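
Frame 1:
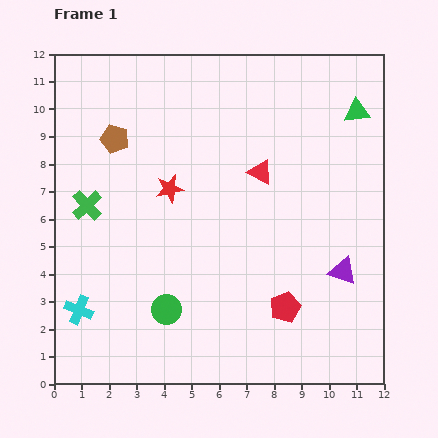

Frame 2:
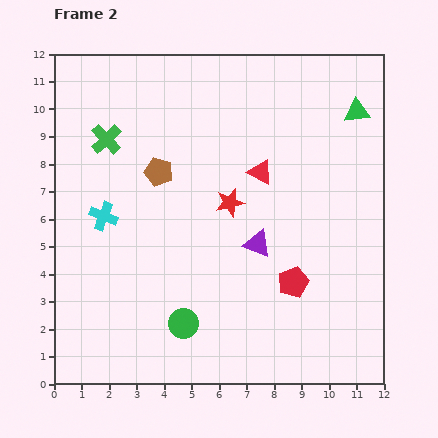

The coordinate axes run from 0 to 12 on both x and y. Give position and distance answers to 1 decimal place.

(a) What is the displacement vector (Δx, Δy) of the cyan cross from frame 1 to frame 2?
(0.9, 3.4)

The cyan cross was at (0.9, 2.7) in frame 1 and (1.8, 6.1) in frame 2.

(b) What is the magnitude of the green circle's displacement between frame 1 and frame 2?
0.8

The green circle moved from (4.1, 2.7) to (4.7, 2.2), a distance of √(0.6² + 0.5²) ≈ 0.8.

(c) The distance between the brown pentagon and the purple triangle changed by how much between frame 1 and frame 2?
-5.2

Distance in frame 1: 9.6. Distance in frame 2: 4.4.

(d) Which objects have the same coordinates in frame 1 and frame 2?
the red triangle, the green triangle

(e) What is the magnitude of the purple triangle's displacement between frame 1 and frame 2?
3.3

The purple triangle moved from (10.5, 4.1) to (7.4, 5.1), a distance of √(3.1² + 1.0²) ≈ 3.3.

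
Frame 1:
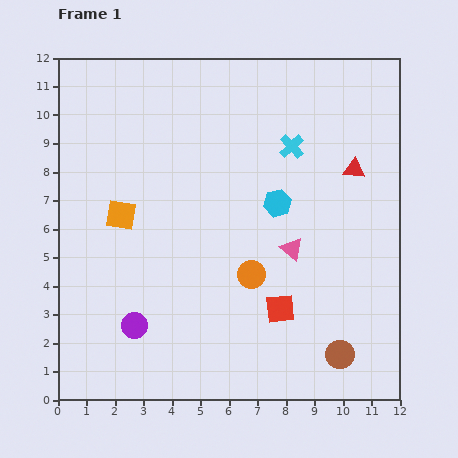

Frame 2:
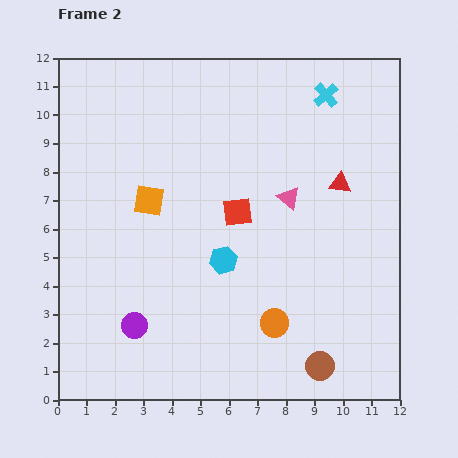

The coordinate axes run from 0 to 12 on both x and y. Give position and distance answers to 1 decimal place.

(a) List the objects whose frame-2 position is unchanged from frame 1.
the purple circle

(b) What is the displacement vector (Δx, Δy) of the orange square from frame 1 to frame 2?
(1.0, 0.5)

The orange square was at (2.2, 6.5) in frame 1 and (3.2, 7.0) in frame 2.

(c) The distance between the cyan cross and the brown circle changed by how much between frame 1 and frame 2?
+2.0

Distance in frame 1: 7.5. Distance in frame 2: 9.5.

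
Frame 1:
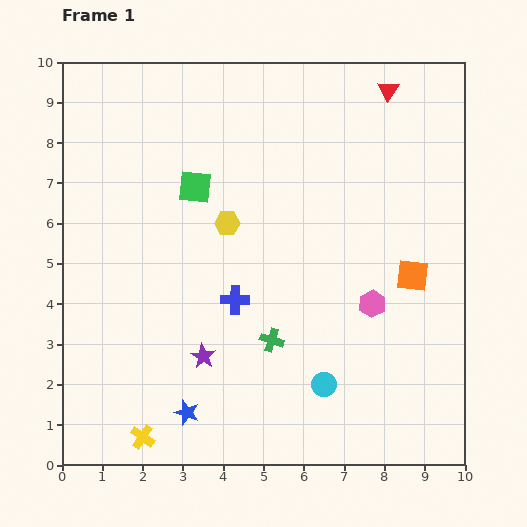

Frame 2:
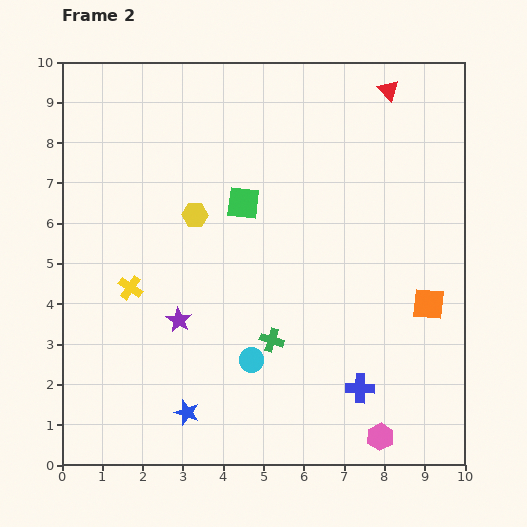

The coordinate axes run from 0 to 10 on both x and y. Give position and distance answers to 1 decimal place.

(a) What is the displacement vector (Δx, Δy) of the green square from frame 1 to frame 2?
(1.2, -0.4)

The green square was at (3.3, 6.9) in frame 1 and (4.5, 6.5) in frame 2.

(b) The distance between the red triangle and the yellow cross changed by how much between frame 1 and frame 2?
-2.4

Distance in frame 1: 10.5. Distance in frame 2: 8.1.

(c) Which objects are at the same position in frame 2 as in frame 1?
the green cross, the red triangle, the blue star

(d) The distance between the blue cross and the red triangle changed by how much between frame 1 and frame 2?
+1.0

Distance in frame 1: 6.4. Distance in frame 2: 7.4.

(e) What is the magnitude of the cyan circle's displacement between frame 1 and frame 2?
1.9

The cyan circle moved from (6.5, 2.0) to (4.7, 2.6), a distance of √(1.8² + 0.6²) ≈ 1.9.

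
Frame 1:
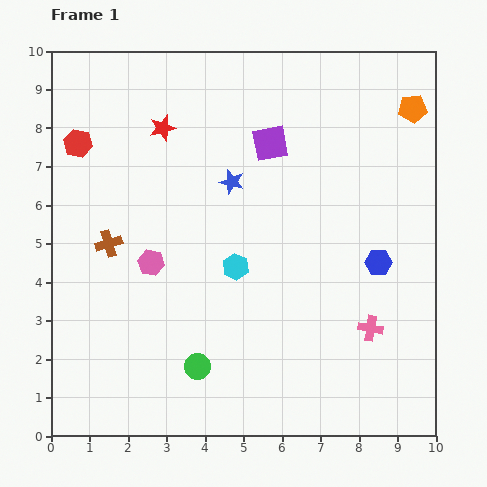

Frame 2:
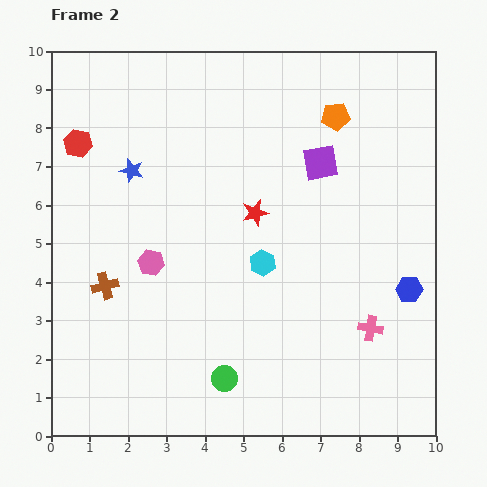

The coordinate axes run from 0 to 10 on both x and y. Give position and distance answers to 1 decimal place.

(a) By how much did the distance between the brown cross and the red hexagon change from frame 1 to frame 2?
+1.1

Distance in frame 1: 2.7. Distance in frame 2: 3.8.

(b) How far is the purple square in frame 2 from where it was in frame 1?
1.4

The purple square moved from (5.7, 7.6) to (7.0, 7.1), a distance of √(1.3² + 0.5²) ≈ 1.4.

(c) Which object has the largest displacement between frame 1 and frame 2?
the red star

(moved 3.3; next 2.6)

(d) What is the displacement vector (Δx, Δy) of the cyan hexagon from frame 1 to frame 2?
(0.7, 0.1)

The cyan hexagon was at (4.8, 4.4) in frame 1 and (5.5, 4.5) in frame 2.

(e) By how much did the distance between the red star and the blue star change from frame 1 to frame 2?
+1.1

Distance in frame 1: 2.3. Distance in frame 2: 3.4.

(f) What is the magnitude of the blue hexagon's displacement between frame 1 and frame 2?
1.1

The blue hexagon moved from (8.5, 4.5) to (9.3, 3.8), a distance of √(0.8² + 0.7²) ≈ 1.1.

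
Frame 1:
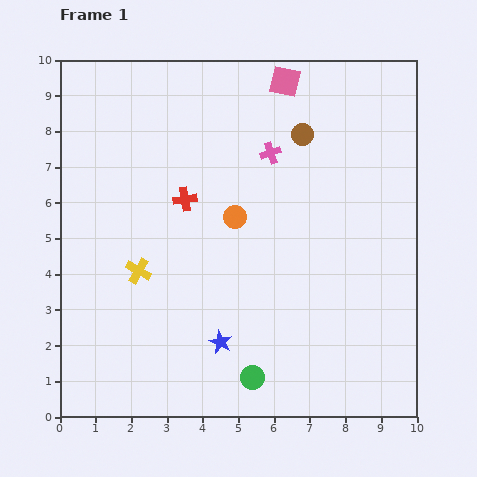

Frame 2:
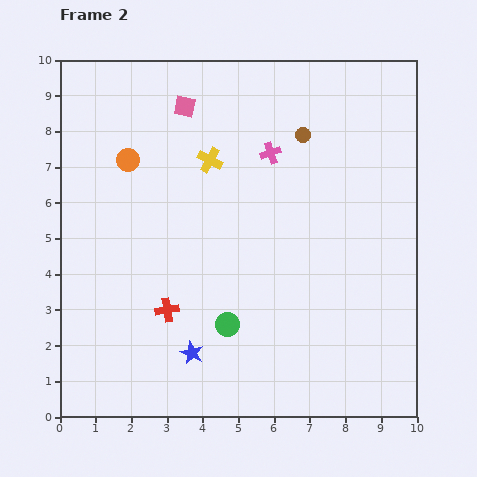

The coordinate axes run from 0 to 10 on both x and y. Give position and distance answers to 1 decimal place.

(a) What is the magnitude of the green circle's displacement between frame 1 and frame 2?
1.7

The green circle moved from (5.4, 1.1) to (4.7, 2.6), a distance of √(0.7² + 1.5²) ≈ 1.7.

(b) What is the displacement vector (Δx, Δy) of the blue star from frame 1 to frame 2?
(-0.8, -0.3)

The blue star was at (4.5, 2.1) in frame 1 and (3.7, 1.8) in frame 2.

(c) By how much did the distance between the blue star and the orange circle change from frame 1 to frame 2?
+2.2

Distance in frame 1: 3.5. Distance in frame 2: 5.7.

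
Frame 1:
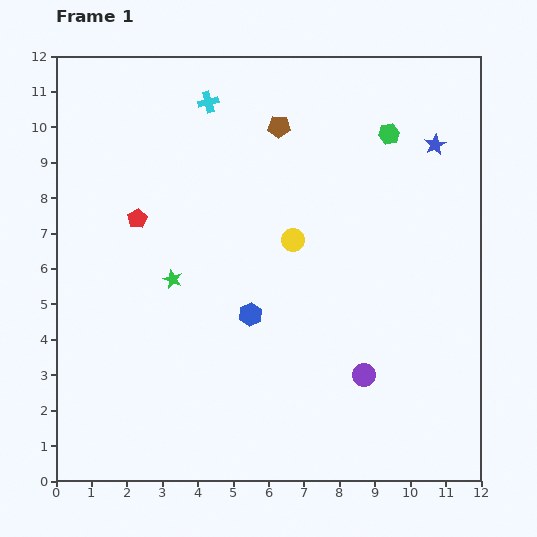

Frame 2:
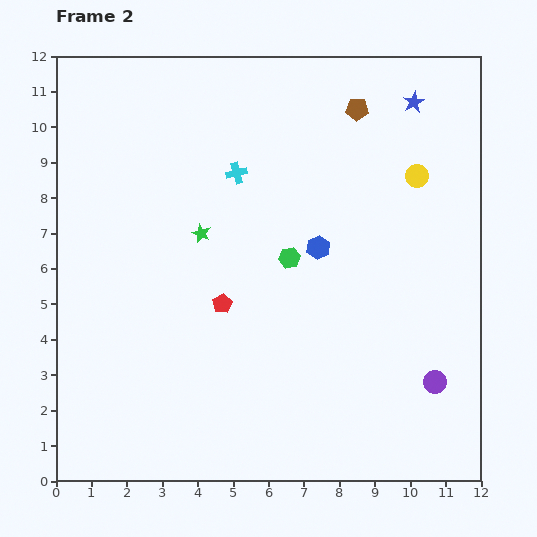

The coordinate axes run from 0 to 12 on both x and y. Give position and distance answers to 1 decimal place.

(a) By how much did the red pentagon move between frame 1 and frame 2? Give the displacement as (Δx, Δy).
(2.4, -2.4)

The red pentagon was at (2.3, 7.4) in frame 1 and (4.7, 5.0) in frame 2.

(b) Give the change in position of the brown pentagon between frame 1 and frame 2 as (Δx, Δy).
(2.2, 0.5)

The brown pentagon was at (6.3, 10.0) in frame 1 and (8.5, 10.5) in frame 2.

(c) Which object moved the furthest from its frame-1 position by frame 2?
the green hexagon

(moved 4.5; next 3.9)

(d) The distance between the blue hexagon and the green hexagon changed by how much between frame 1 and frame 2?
-5.5

Distance in frame 1: 6.4. Distance in frame 2: 0.9.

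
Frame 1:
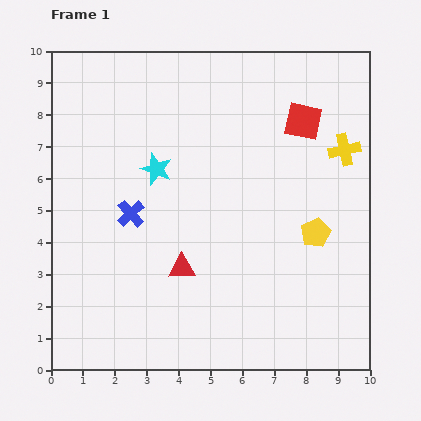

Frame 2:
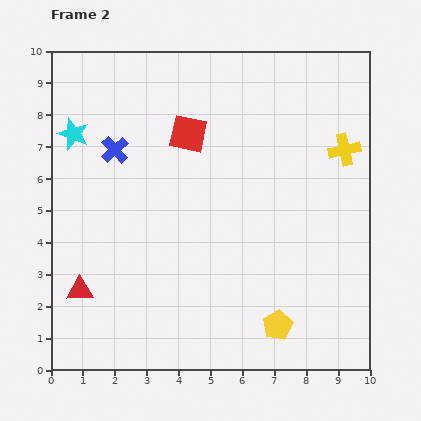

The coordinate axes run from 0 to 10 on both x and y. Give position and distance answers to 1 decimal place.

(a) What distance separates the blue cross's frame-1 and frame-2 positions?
2.1

The blue cross moved from (2.5, 4.9) to (2.0, 6.9), a distance of √(0.5² + 2.0²) ≈ 2.1.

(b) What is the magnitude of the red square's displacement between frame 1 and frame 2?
3.6

The red square moved from (7.9, 7.8) to (4.3, 7.4), a distance of √(3.6² + 0.4²) ≈ 3.6.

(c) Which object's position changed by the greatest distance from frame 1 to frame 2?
the red square

(moved 3.6; next 3.3)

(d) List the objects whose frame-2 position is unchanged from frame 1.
the yellow cross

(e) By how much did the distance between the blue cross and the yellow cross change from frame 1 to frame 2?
+0.2

Distance in frame 1: 7.0. Distance in frame 2: 7.2.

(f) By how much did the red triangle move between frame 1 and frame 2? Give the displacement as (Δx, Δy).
(-3.2, -0.7)

The red triangle was at (4.1, 3.2) in frame 1 and (0.9, 2.5) in frame 2.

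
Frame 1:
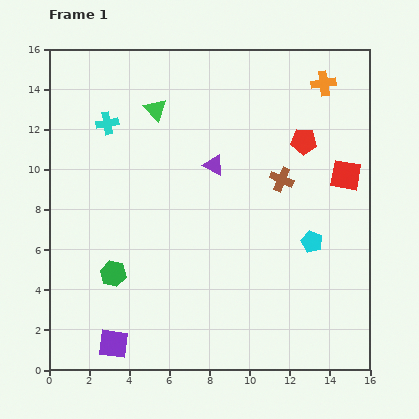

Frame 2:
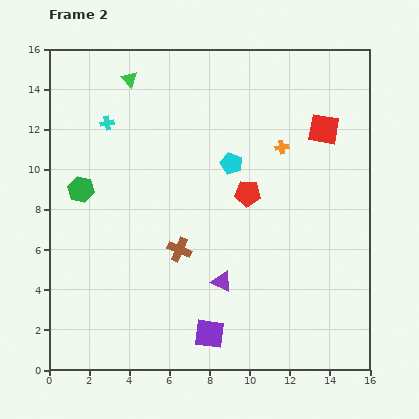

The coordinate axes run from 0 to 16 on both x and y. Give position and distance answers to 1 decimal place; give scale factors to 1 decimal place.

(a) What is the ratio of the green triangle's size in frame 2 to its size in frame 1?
0.7×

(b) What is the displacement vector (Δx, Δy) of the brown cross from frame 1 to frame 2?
(-5.1, -3.5)

The brown cross was at (11.6, 9.5) in frame 1 and (6.5, 6.0) in frame 2.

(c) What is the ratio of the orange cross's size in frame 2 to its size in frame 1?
0.6×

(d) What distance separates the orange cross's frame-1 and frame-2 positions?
3.8

The orange cross moved from (13.7, 14.3) to (11.6, 11.1), a distance of √(2.1² + 3.2²) ≈ 3.8.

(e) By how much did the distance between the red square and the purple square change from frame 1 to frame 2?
-2.6

Distance in frame 1: 14.3. Distance in frame 2: 11.7.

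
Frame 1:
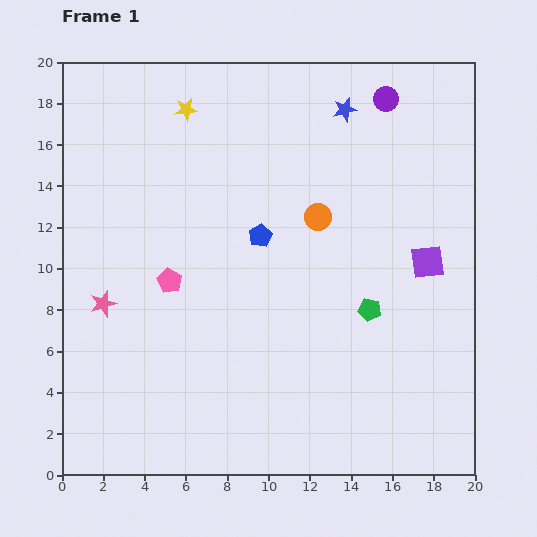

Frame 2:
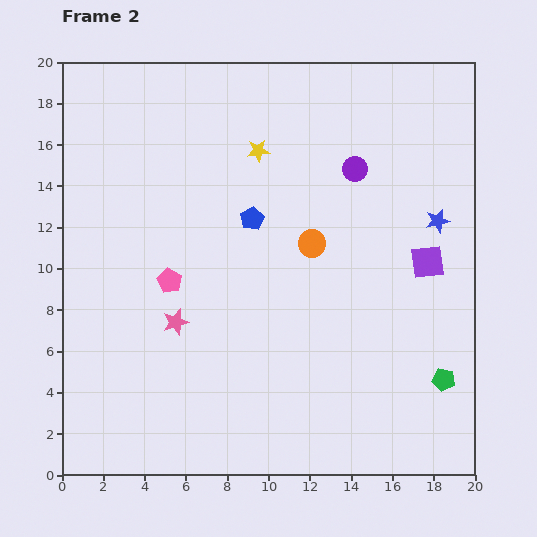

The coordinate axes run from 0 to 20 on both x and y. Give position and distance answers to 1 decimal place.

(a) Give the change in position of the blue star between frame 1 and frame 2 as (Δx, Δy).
(4.5, -5.4)

The blue star was at (13.7, 17.7) in frame 1 and (18.2, 12.3) in frame 2.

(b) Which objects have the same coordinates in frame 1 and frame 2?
the pink pentagon, the purple square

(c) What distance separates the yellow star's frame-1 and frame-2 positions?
4.0

The yellow star moved from (6.0, 17.7) to (9.5, 15.7), a distance of √(3.5² + 2.0²) ≈ 4.0.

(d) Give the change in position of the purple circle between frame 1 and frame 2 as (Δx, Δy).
(-1.5, -3.4)

The purple circle was at (15.7, 18.2) in frame 1 and (14.2, 14.8) in frame 2.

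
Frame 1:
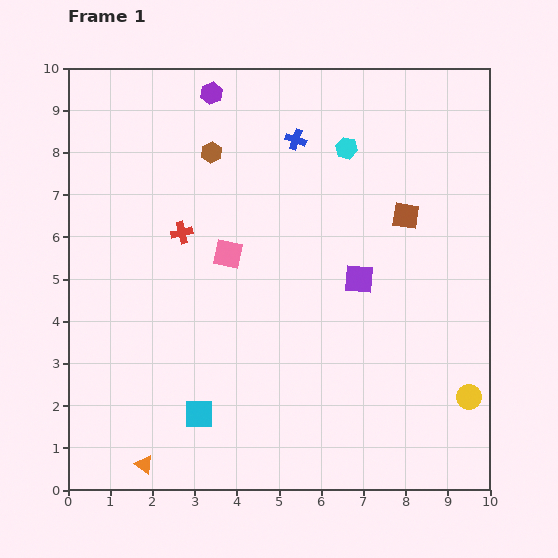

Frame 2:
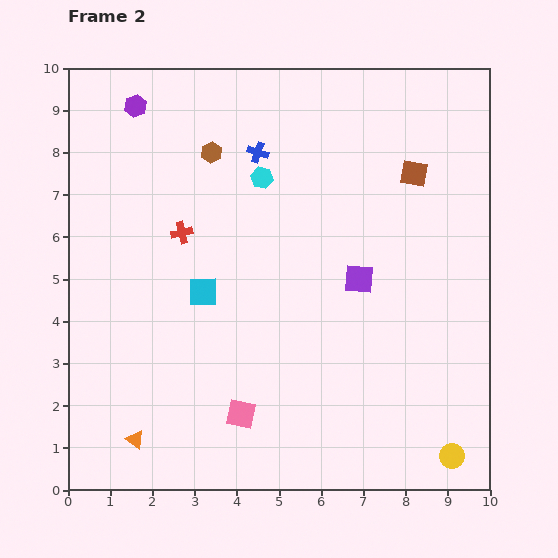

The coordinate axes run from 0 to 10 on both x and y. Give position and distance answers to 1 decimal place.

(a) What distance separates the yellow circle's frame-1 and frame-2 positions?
1.5

The yellow circle moved from (9.5, 2.2) to (9.1, 0.8), a distance of √(0.4² + 1.4²) ≈ 1.5.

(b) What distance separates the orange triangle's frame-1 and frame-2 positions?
0.6

The orange triangle moved from (1.8, 0.6) to (1.6, 1.2), a distance of √(0.2² + 0.6²) ≈ 0.6.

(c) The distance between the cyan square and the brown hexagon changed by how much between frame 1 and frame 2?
-2.9

Distance in frame 1: 6.2. Distance in frame 2: 3.3.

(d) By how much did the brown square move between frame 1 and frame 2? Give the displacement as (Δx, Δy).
(0.2, 1.0)

The brown square was at (8.0, 6.5) in frame 1 and (8.2, 7.5) in frame 2.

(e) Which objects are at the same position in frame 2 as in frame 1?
the red cross, the purple square, the brown hexagon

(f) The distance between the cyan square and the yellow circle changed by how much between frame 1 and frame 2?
+0.7

Distance in frame 1: 6.4. Distance in frame 2: 7.1.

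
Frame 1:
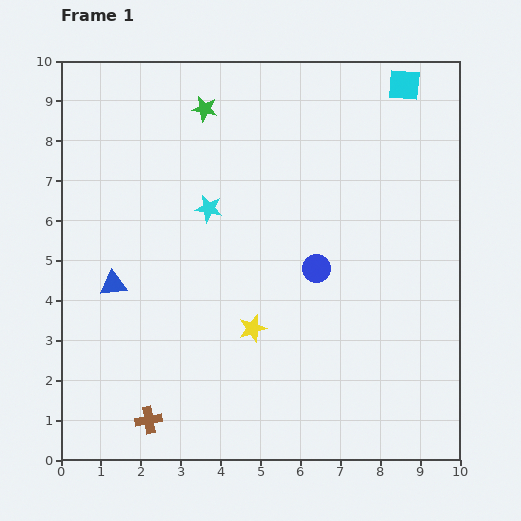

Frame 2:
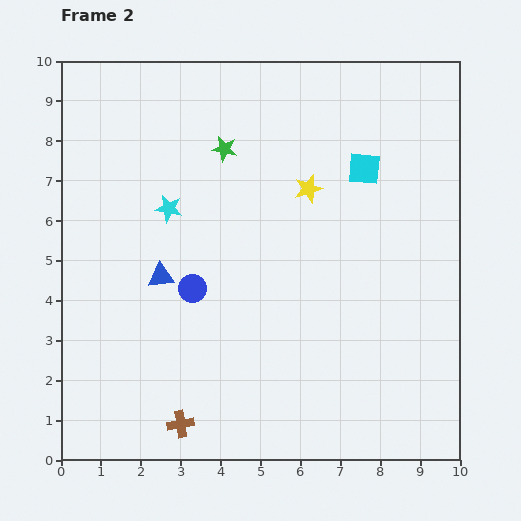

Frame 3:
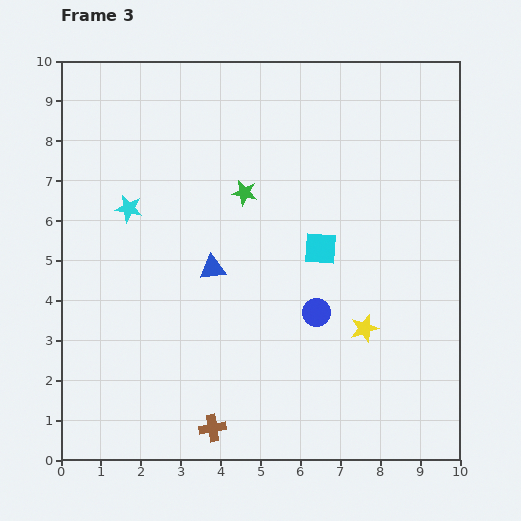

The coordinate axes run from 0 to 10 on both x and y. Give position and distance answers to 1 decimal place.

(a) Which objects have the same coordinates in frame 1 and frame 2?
none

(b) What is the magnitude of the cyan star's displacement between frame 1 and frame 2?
1.0

The cyan star moved from (3.7, 6.3) to (2.7, 6.3), a distance of √(1.0² + 0.0²) ≈ 1.0.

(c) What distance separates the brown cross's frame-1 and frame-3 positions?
1.6

The brown cross moved from (2.2, 1.0) to (3.8, 0.8), a distance of √(1.6² + 0.2²) ≈ 1.6.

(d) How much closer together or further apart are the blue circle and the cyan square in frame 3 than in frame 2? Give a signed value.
-3.6

Distance in frame 2: 5.2. Distance in frame 3: 1.6.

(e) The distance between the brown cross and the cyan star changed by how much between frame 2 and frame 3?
+0.5

Distance in frame 2: 5.4. Distance in frame 3: 5.9.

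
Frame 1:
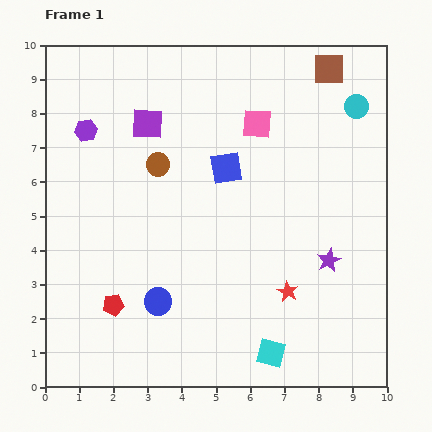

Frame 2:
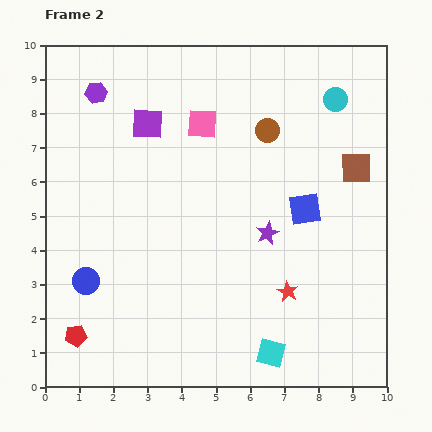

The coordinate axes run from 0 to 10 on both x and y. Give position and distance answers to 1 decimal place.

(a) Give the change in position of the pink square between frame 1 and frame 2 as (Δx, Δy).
(-1.6, 0.0)

The pink square was at (6.2, 7.7) in frame 1 and (4.6, 7.7) in frame 2.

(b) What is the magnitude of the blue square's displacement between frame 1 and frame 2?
2.6

The blue square moved from (5.3, 6.4) to (7.6, 5.2), a distance of √(2.3² + 1.2²) ≈ 2.6.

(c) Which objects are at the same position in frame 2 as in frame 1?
the purple square, the cyan square, the red star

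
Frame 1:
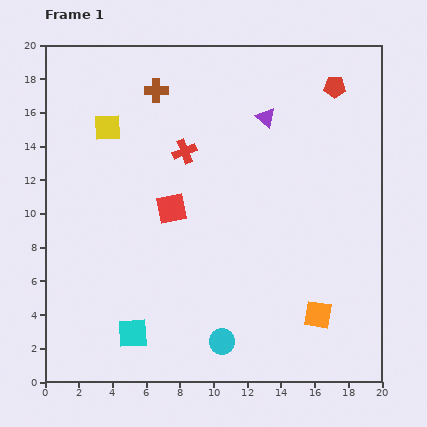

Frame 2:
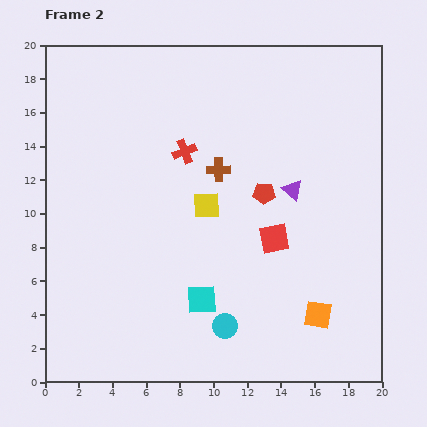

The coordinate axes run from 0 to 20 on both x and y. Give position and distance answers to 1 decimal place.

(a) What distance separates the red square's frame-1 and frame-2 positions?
6.4

The red square moved from (7.5, 10.3) to (13.6, 8.5), a distance of √(6.1² + 1.8²) ≈ 6.4.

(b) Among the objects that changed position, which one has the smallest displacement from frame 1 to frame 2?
the cyan circle

(moved 0.9)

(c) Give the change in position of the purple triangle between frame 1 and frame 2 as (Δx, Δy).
(1.6, -4.3)

The purple triangle was at (13.1, 15.7) in frame 1 and (14.7, 11.4) in frame 2.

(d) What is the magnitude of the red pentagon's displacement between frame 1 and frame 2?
7.6

The red pentagon moved from (17.2, 17.5) to (13.0, 11.2), a distance of √(4.2² + 6.3²) ≈ 7.6.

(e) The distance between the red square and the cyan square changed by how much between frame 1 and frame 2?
-2.1

Distance in frame 1: 7.7. Distance in frame 2: 5.6.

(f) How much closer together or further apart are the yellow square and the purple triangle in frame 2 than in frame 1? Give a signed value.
-4.2

Distance in frame 1: 9.4. Distance in frame 2: 5.2.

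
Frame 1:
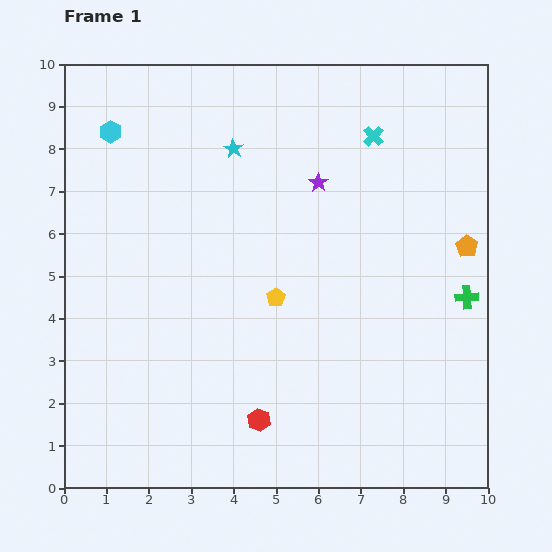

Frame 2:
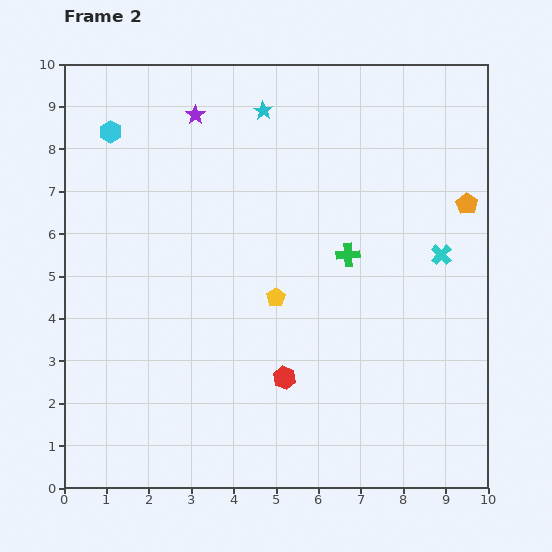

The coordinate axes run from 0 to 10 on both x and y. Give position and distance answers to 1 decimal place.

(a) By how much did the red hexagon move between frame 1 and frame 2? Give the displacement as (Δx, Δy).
(0.6, 1.0)

The red hexagon was at (4.6, 1.6) in frame 1 and (5.2, 2.6) in frame 2.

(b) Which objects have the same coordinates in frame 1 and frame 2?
the yellow pentagon, the cyan hexagon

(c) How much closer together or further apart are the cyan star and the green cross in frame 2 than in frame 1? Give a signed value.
-2.6

Distance in frame 1: 6.5. Distance in frame 2: 3.9.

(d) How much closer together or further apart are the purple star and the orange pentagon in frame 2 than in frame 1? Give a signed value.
+2.9

Distance in frame 1: 3.8. Distance in frame 2: 6.7.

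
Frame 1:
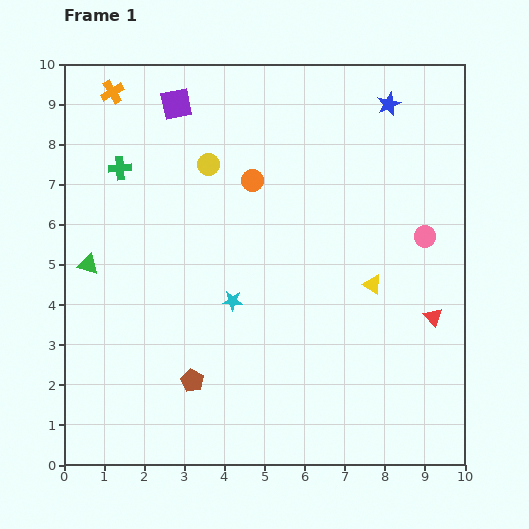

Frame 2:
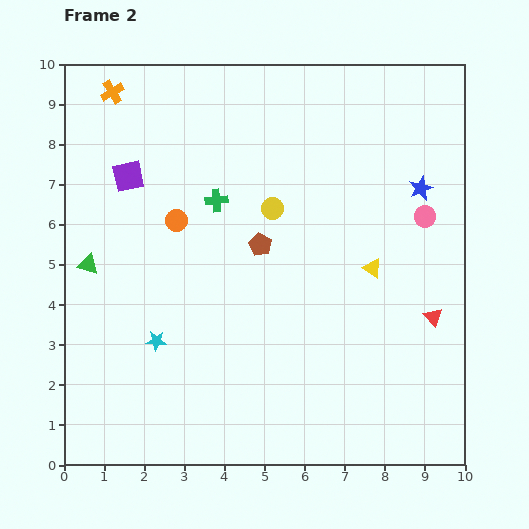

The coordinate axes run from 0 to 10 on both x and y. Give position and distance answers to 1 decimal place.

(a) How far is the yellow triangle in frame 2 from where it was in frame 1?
0.4

The yellow triangle moved from (7.7, 4.5) to (7.7, 4.9), a distance of √(0.0² + 0.4²) ≈ 0.4.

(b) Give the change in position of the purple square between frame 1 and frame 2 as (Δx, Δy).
(-1.2, -1.8)

The purple square was at (2.8, 9.0) in frame 1 and (1.6, 7.2) in frame 2.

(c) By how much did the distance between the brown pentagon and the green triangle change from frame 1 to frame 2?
+0.4

Distance in frame 1: 3.9. Distance in frame 2: 4.3.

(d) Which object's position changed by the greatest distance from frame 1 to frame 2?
the brown pentagon

(moved 3.8; next 2.5)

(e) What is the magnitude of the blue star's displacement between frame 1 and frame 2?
2.2

The blue star moved from (8.1, 9.0) to (8.9, 6.9), a distance of √(0.8² + 2.1²) ≈ 2.2.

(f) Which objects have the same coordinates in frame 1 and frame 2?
the green triangle, the red triangle, the orange cross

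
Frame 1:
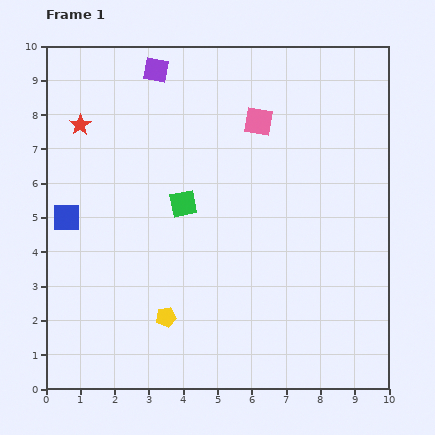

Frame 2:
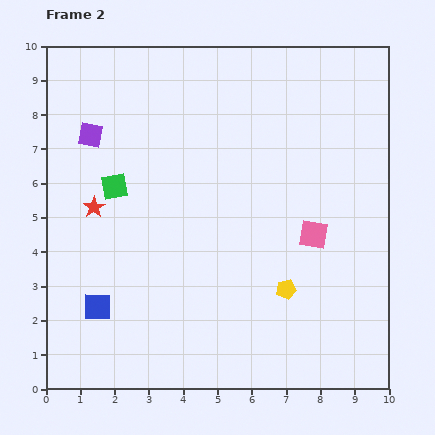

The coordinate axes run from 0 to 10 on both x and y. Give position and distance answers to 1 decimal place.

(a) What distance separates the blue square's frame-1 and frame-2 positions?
2.8

The blue square moved from (0.6, 5.0) to (1.5, 2.4), a distance of √(0.9² + 2.6²) ≈ 2.8.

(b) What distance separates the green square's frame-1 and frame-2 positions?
2.1

The green square moved from (4.0, 5.4) to (2.0, 5.9), a distance of √(2.0² + 0.5²) ≈ 2.1.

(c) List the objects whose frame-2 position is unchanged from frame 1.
none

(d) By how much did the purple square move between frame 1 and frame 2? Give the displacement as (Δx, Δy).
(-1.9, -1.9)

The purple square was at (3.2, 9.3) in frame 1 and (1.3, 7.4) in frame 2.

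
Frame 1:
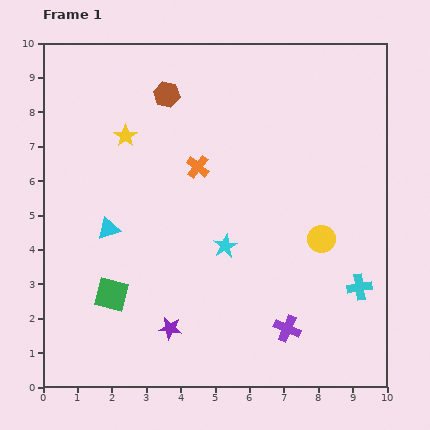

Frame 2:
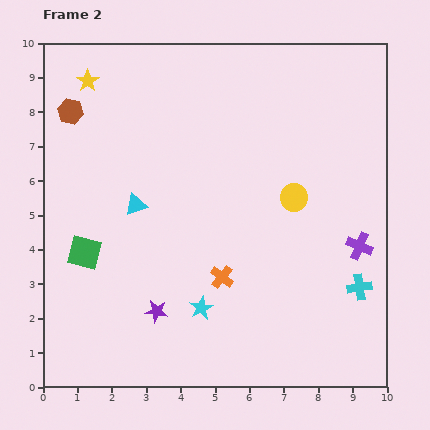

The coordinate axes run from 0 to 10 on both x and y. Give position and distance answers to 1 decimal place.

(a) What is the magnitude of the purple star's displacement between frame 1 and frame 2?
0.6

The purple star moved from (3.7, 1.7) to (3.3, 2.2), a distance of √(0.4² + 0.5²) ≈ 0.6.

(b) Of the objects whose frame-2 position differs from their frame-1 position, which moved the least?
the purple star

(moved 0.6)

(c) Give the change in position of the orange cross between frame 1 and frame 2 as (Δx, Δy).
(0.7, -3.2)

The orange cross was at (4.5, 6.4) in frame 1 and (5.2, 3.2) in frame 2.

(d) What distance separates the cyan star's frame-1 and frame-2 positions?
1.9

The cyan star moved from (5.3, 4.1) to (4.6, 2.3), a distance of √(0.7² + 1.8²) ≈ 1.9.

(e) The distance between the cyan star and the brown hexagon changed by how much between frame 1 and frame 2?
+2.2

Distance in frame 1: 4.7. Distance in frame 2: 6.9.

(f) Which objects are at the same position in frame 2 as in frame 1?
the cyan cross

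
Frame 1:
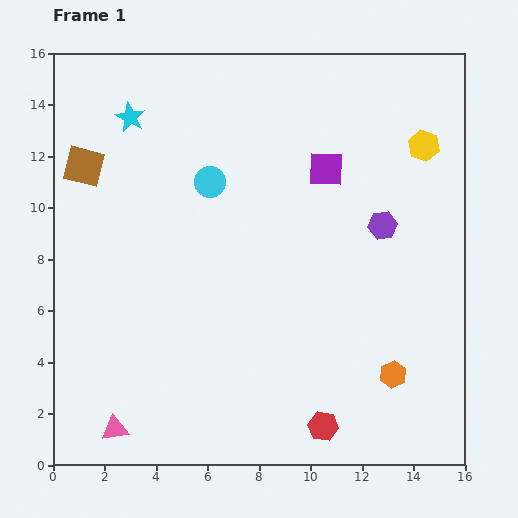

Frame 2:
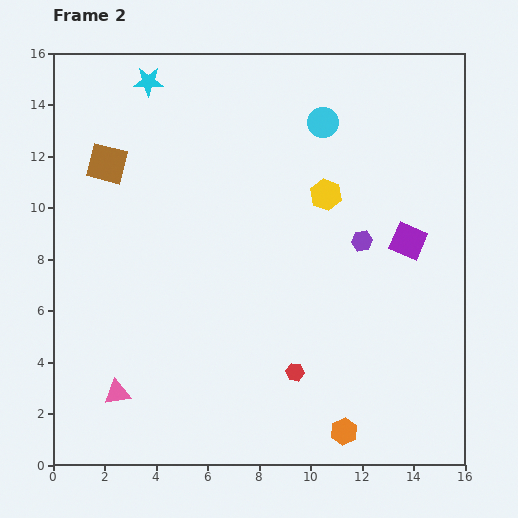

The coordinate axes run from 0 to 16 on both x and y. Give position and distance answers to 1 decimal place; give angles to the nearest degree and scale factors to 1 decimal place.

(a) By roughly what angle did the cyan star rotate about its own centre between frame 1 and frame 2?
27° counter-clockwise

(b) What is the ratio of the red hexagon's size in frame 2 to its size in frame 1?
0.6×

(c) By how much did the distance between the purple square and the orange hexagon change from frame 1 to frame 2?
-0.6

Distance in frame 1: 8.4. Distance in frame 2: 7.8.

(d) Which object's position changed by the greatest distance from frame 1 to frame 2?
the cyan circle

(moved 5.0; next 4.3)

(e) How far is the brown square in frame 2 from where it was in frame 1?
0.9

The brown square moved from (1.2, 11.6) to (2.1, 11.7), a distance of √(0.9² + 0.1²) ≈ 0.9.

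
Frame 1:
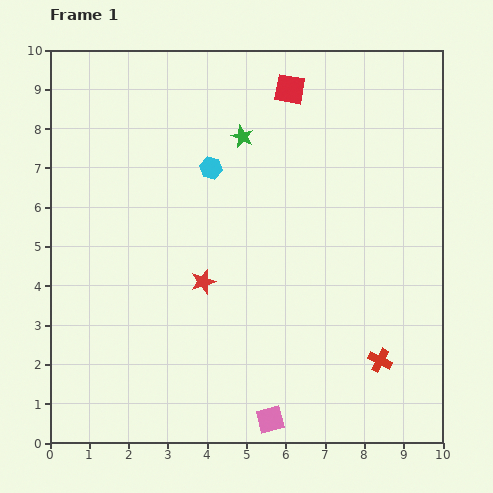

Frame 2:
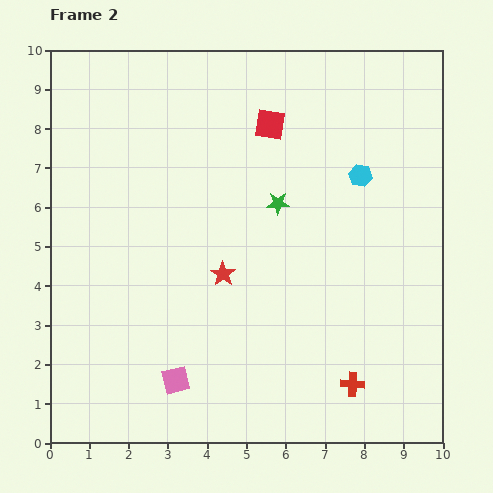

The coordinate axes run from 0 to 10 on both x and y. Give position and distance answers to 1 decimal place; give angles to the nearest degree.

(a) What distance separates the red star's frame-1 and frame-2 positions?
0.5

The red star moved from (3.9, 4.1) to (4.4, 4.3), a distance of √(0.5² + 0.2²) ≈ 0.5.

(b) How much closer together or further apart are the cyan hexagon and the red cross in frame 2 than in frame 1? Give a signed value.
-1.2

Distance in frame 1: 6.5. Distance in frame 2: 5.3.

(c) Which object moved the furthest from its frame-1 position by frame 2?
the cyan hexagon

(moved 3.8; next 2.6)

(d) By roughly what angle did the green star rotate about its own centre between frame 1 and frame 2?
23° counter-clockwise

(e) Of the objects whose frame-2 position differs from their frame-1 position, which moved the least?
the red star

(moved 0.5)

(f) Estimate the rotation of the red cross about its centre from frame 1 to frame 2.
24° counter-clockwise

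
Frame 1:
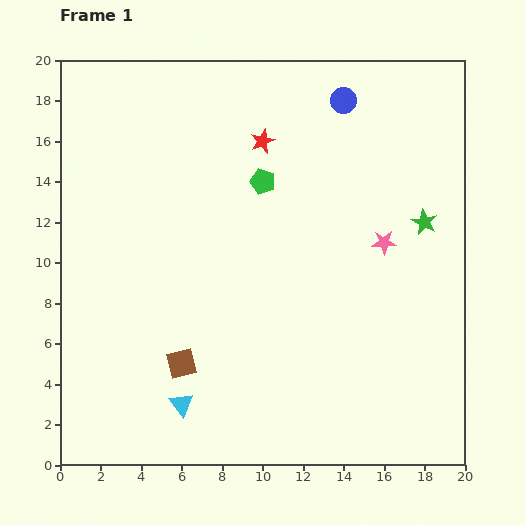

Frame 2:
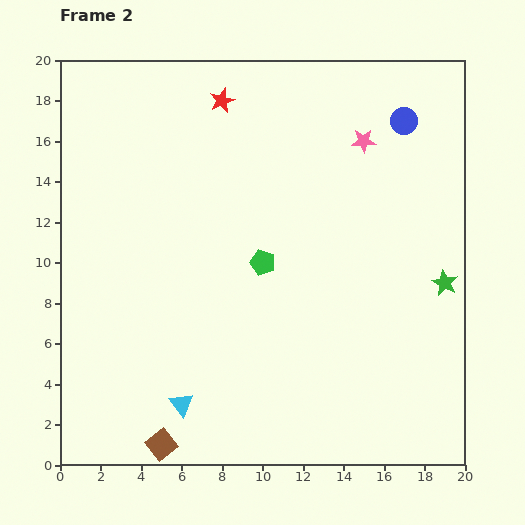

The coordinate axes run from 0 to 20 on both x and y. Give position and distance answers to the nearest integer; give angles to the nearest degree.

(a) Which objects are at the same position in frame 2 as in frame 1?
the cyan triangle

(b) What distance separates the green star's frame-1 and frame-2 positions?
3

The green star moved from (18, 12) to (19, 9), a distance of √(1² + 3²) ≈ 3.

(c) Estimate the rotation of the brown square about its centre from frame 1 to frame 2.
24° counter-clockwise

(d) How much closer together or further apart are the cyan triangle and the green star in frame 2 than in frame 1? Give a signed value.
-1

Distance in frame 1: 15. Distance in frame 2: 14.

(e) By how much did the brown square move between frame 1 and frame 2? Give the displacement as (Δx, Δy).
(-1, -4)

The brown square was at (6, 5) in frame 1 and (5, 1) in frame 2.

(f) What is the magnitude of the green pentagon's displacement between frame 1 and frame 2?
4

The green pentagon moved from (10, 14) to (10, 10), a distance of √(0² + 4²) ≈ 4.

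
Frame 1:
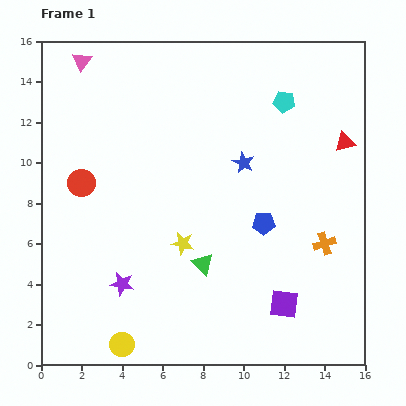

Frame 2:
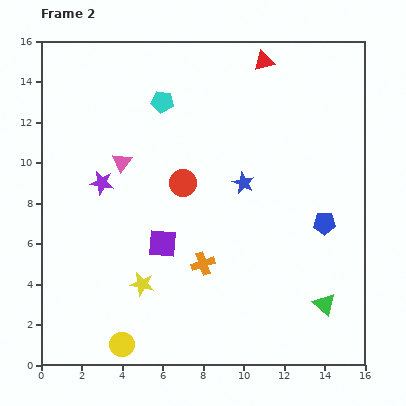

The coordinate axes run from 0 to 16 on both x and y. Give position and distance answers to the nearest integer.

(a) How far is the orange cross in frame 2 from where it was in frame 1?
6

The orange cross moved from (14, 6) to (8, 5), a distance of √(6² + 1²) ≈ 6.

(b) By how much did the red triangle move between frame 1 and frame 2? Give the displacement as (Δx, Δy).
(-4, 4)

The red triangle was at (15, 11) in frame 1 and (11, 15) in frame 2.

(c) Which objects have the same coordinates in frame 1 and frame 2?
the yellow circle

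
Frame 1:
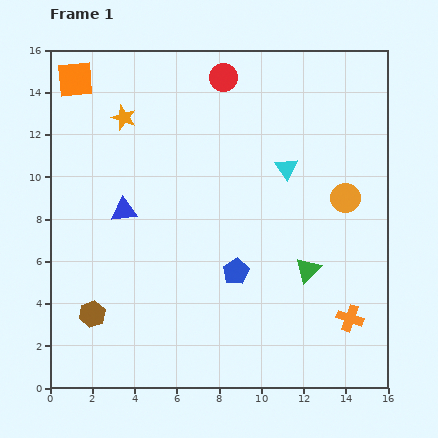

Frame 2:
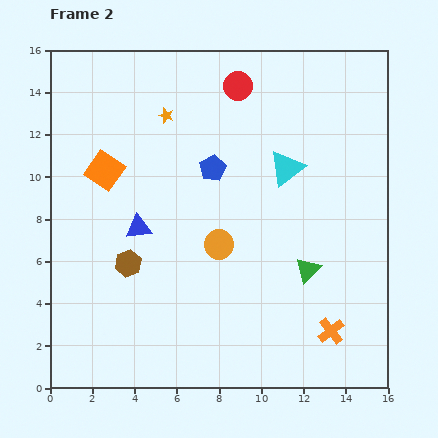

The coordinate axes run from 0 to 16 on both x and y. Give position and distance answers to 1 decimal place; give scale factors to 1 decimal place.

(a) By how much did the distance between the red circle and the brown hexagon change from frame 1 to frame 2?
-2.9

Distance in frame 1: 12.8. Distance in frame 2: 9.9.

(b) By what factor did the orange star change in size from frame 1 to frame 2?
0.6×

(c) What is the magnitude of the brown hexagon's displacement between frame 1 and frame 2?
2.9

The brown hexagon moved from (2.0, 3.5) to (3.7, 5.9), a distance of √(1.7² + 2.4²) ≈ 2.9.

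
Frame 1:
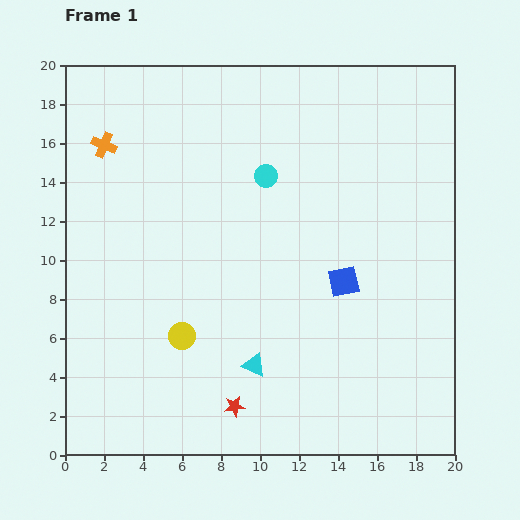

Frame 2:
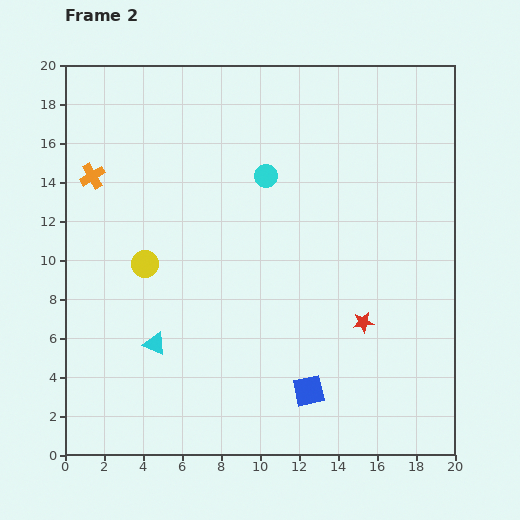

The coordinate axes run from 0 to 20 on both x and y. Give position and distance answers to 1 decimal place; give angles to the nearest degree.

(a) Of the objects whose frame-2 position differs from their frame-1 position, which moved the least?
the orange cross

(moved 1.7)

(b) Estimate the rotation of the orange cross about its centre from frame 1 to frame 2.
37° clockwise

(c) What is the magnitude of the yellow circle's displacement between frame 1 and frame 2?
4.2

The yellow circle moved from (6.0, 6.1) to (4.1, 9.8), a distance of √(1.9² + 3.7²) ≈ 4.2.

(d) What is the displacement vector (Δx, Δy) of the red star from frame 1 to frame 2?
(6.6, 4.3)

The red star was at (8.7, 2.5) in frame 1 and (15.3, 6.8) in frame 2.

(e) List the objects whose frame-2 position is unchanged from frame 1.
the cyan circle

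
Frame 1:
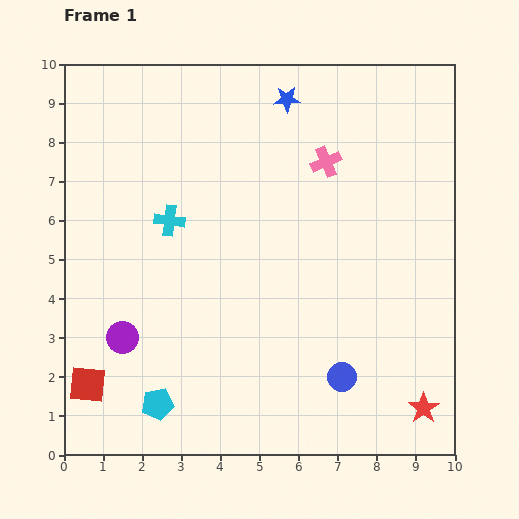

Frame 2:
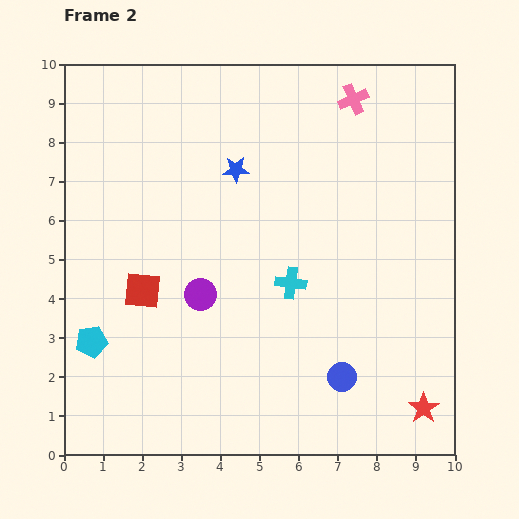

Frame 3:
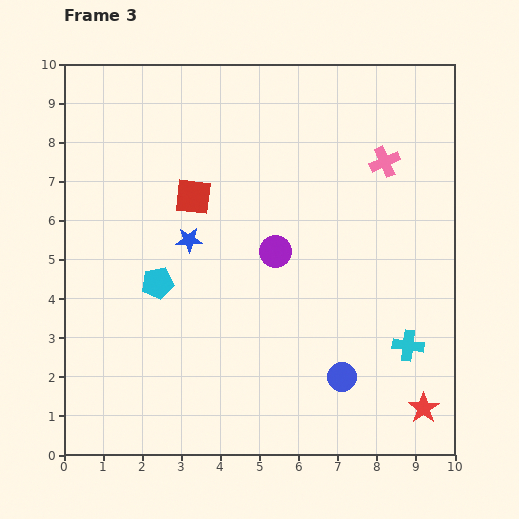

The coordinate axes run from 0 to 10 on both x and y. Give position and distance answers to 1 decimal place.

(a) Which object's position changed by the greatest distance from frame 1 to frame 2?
the cyan cross

(moved 3.5; next 2.8)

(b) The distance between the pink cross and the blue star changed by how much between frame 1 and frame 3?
+3.5

Distance in frame 1: 1.9. Distance in frame 3: 5.4.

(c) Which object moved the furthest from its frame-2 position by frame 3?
the cyan cross

(moved 3.4; next 2.7)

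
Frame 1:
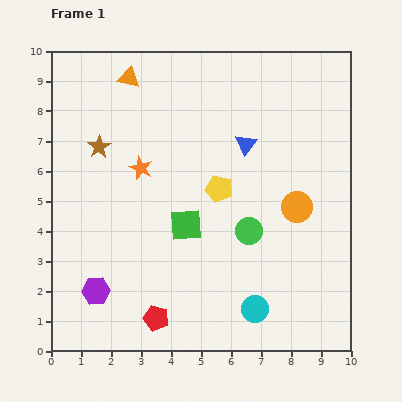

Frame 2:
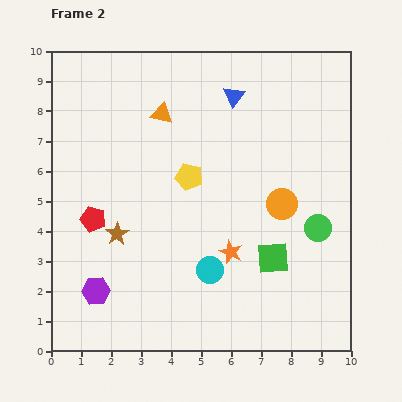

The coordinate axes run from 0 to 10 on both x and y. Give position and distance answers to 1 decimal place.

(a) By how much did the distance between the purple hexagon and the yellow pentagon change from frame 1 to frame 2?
-0.4

Distance in frame 1: 5.3. Distance in frame 2: 4.9.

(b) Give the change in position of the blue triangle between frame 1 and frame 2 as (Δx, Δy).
(-0.4, 1.6)

The blue triangle was at (6.5, 6.9) in frame 1 and (6.1, 8.5) in frame 2.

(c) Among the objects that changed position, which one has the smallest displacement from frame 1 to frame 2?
the orange circle

(moved 0.5)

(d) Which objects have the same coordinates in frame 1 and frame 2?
the purple hexagon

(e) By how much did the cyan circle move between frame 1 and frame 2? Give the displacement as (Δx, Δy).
(-1.5, 1.3)

The cyan circle was at (6.8, 1.4) in frame 1 and (5.3, 2.7) in frame 2.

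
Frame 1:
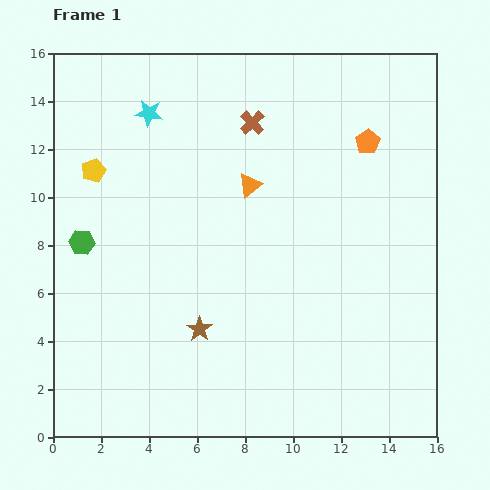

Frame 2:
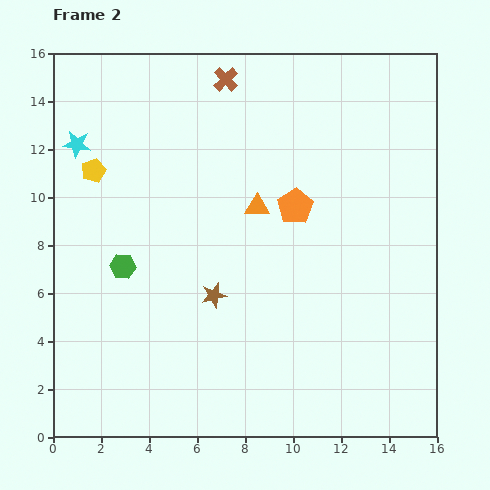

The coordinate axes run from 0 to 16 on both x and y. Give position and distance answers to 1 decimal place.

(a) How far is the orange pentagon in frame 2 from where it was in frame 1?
4.0

The orange pentagon moved from (13.1, 12.3) to (10.1, 9.6), a distance of √(3.0² + 2.7²) ≈ 4.0.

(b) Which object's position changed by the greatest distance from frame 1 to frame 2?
the orange pentagon

(moved 4.0; next 3.3)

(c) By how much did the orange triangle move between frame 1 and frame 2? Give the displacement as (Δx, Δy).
(0.3, -0.9)

The orange triangle was at (8.2, 10.5) in frame 1 and (8.5, 9.6) in frame 2.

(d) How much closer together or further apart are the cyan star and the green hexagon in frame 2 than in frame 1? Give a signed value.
-0.7

Distance in frame 1: 6.1. Distance in frame 2: 5.4.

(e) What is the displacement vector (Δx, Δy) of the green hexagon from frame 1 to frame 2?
(1.7, -1.0)

The green hexagon was at (1.2, 8.1) in frame 1 and (2.9, 7.1) in frame 2.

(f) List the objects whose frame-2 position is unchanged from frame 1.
the yellow pentagon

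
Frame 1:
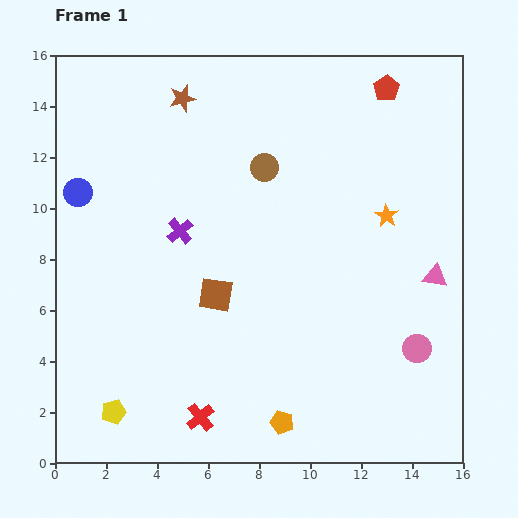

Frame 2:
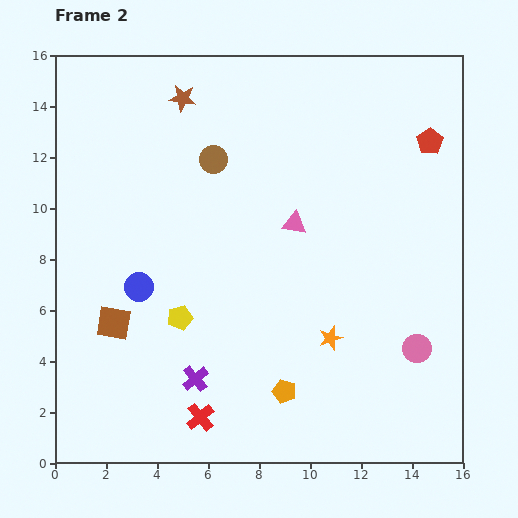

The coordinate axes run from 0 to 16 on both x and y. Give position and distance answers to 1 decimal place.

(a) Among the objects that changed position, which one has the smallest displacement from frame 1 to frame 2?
the orange pentagon

(moved 1.2)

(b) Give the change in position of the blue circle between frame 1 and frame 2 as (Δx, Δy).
(2.4, -3.7)

The blue circle was at (0.9, 10.6) in frame 1 and (3.3, 6.9) in frame 2.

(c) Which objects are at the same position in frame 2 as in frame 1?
the brown star, the red cross, the pink circle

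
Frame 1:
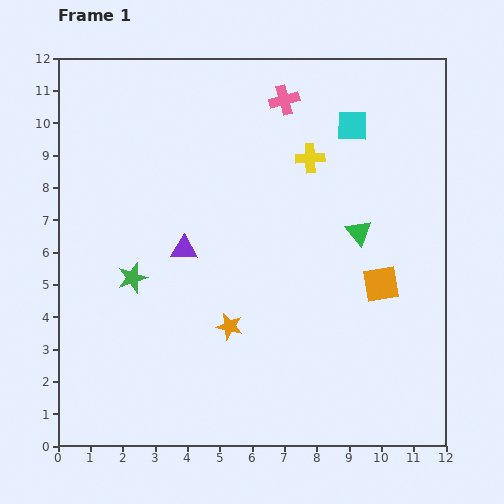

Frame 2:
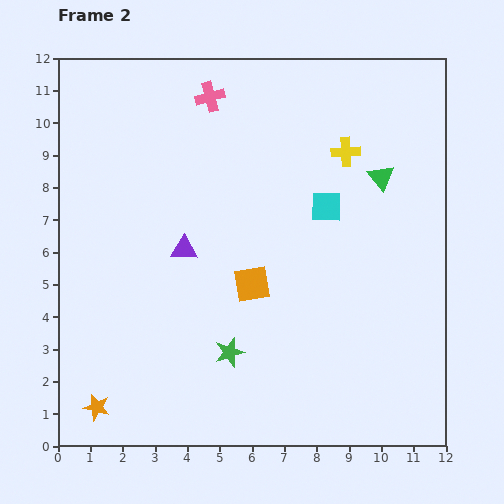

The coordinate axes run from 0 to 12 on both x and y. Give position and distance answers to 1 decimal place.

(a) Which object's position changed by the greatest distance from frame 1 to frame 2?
the orange star

(moved 4.8; next 4.0)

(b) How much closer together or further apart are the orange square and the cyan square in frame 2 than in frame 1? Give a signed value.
-1.7

Distance in frame 1: 5.0. Distance in frame 2: 3.3.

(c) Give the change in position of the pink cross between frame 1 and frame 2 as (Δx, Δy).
(-2.3, 0.1)

The pink cross was at (7.0, 10.7) in frame 1 and (4.7, 10.8) in frame 2.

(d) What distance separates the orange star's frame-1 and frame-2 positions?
4.8

The orange star moved from (5.3, 3.7) to (1.2, 1.2), a distance of √(4.1² + 2.5²) ≈ 4.8.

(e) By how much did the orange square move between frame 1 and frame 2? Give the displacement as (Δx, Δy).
(-4.0, 0.0)

The orange square was at (10.0, 5.0) in frame 1 and (6.0, 5.0) in frame 2.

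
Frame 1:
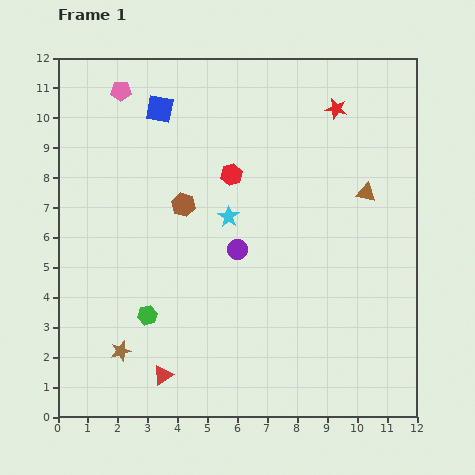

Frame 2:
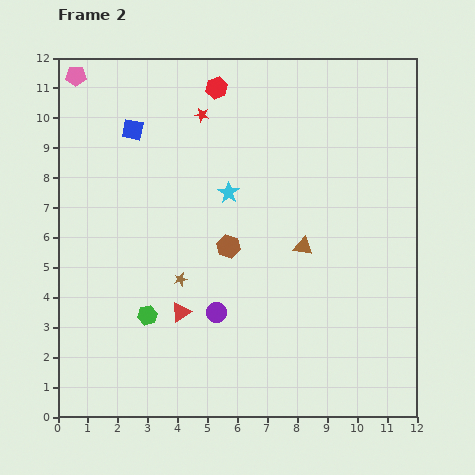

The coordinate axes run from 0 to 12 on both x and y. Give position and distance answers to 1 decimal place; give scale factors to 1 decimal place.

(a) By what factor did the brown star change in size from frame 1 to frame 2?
0.6×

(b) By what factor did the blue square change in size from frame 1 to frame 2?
0.8×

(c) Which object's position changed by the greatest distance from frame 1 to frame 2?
the red star

(moved 4.5; next 3.1)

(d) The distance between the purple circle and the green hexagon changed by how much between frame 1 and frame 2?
-1.4

Distance in frame 1: 3.7. Distance in frame 2: 2.3.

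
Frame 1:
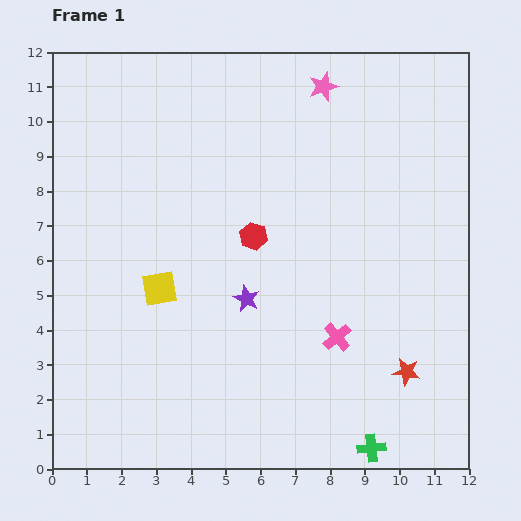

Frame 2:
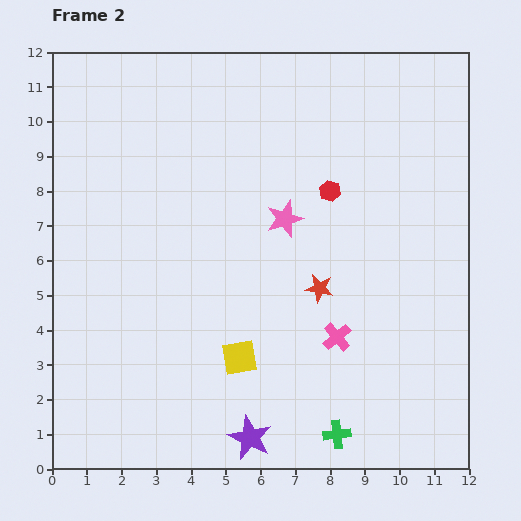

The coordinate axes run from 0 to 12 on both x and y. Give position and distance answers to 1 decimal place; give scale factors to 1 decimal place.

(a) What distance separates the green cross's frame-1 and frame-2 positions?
1.1

The green cross moved from (9.2, 0.6) to (8.2, 1.0), a distance of √(1.0² + 0.4²) ≈ 1.1.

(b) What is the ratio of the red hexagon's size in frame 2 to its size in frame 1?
0.7×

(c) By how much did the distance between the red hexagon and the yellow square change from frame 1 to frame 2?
+2.4

Distance in frame 1: 3.1. Distance in frame 2: 5.5.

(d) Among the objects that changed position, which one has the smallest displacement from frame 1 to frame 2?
the green cross

(moved 1.1)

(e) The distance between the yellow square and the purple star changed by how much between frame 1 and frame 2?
-0.2

Distance in frame 1: 2.5. Distance in frame 2: 2.3.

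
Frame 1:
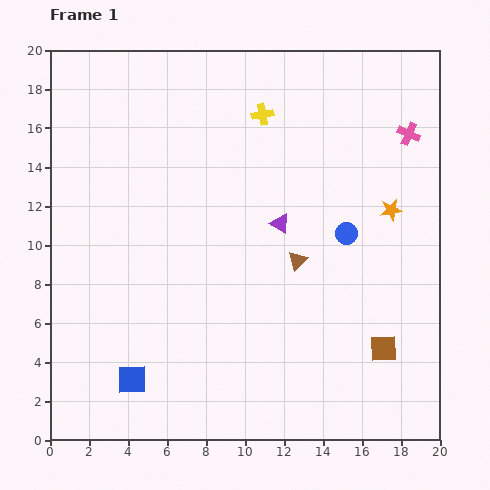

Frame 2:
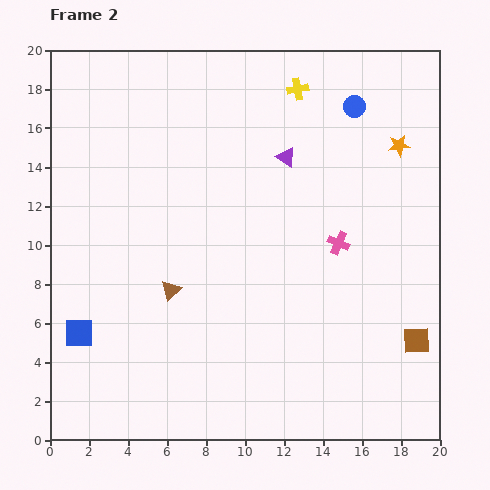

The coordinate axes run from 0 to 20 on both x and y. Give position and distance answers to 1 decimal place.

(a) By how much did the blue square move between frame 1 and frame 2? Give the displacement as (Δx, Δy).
(-2.7, 2.4)

The blue square was at (4.2, 3.1) in frame 1 and (1.5, 5.5) in frame 2.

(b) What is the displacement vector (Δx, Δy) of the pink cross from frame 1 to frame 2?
(-3.6, -5.6)

The pink cross was at (18.4, 15.7) in frame 1 and (14.8, 10.1) in frame 2.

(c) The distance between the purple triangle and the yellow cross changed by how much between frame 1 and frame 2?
-2.1

Distance in frame 1: 5.7. Distance in frame 2: 3.6.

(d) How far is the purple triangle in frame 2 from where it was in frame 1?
3.4

The purple triangle moved from (11.8, 11.1) to (12.1, 14.5), a distance of √(0.3² + 3.4²) ≈ 3.4.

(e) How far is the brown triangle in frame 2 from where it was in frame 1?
6.7

The brown triangle moved from (12.7, 9.2) to (6.2, 7.7), a distance of √(6.5² + 1.5²) ≈ 6.7.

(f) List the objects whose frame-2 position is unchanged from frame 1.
none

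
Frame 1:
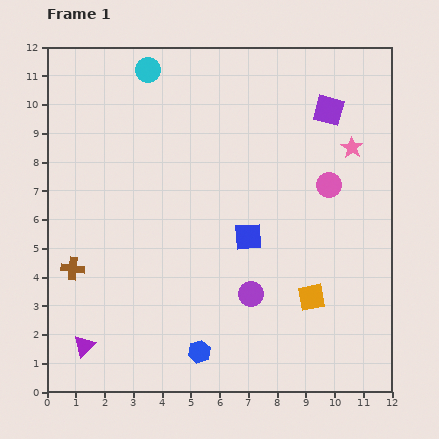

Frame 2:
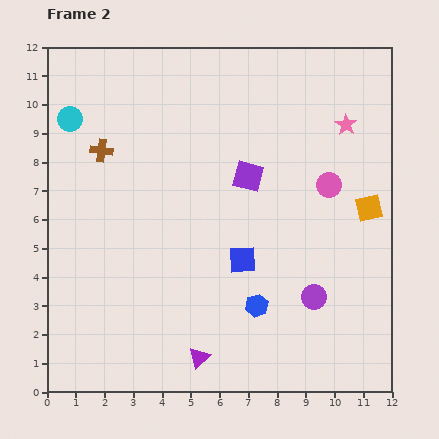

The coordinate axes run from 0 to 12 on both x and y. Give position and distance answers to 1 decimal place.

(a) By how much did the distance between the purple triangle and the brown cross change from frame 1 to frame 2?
+5.3

Distance in frame 1: 2.7. Distance in frame 2: 8.0.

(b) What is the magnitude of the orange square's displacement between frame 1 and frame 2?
3.7

The orange square moved from (9.2, 3.3) to (11.2, 6.4), a distance of √(2.0² + 3.1²) ≈ 3.7.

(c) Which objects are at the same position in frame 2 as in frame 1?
the pink circle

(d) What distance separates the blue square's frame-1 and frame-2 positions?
0.8

The blue square moved from (7.0, 5.4) to (6.8, 4.6), a distance of √(0.2² + 0.8²) ≈ 0.8.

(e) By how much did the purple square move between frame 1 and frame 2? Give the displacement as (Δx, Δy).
(-2.8, -2.3)

The purple square was at (9.8, 9.8) in frame 1 and (7.0, 7.5) in frame 2.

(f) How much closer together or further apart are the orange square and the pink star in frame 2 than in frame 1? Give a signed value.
-2.4

Distance in frame 1: 5.4. Distance in frame 2: 3.0.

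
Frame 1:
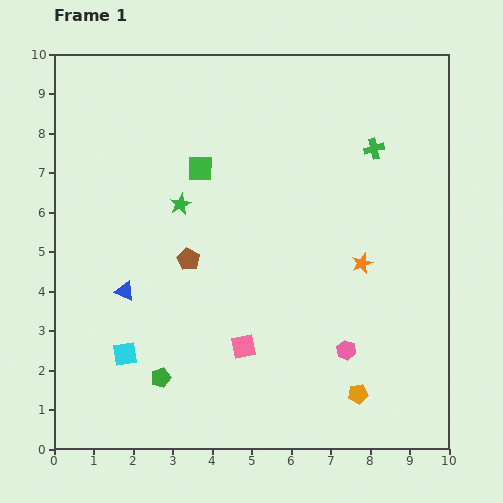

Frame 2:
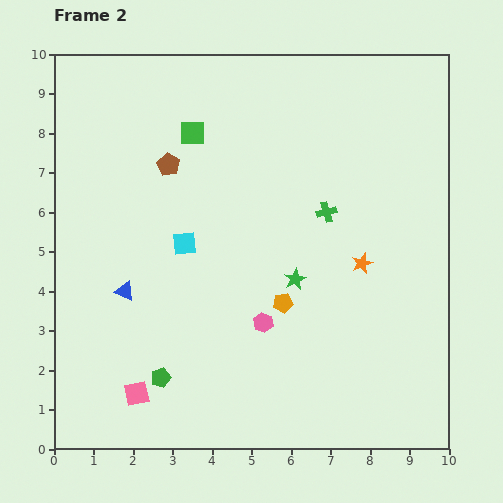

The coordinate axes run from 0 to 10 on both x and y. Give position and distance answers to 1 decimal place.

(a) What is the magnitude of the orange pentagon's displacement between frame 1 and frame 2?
3.0

The orange pentagon moved from (7.7, 1.4) to (5.8, 3.7), a distance of √(1.9² + 2.3²) ≈ 3.0.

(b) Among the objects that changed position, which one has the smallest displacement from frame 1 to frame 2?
the green square

(moved 0.9)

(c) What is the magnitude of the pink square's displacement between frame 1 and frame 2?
3.0

The pink square moved from (4.8, 2.6) to (2.1, 1.4), a distance of √(2.7² + 1.2²) ≈ 3.0.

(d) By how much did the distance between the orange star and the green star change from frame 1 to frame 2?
-3.1

Distance in frame 1: 4.8. Distance in frame 2: 1.7.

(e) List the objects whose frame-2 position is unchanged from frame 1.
the blue triangle, the orange star, the green pentagon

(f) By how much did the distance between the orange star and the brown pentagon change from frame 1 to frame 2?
+1.1

Distance in frame 1: 4.4. Distance in frame 2: 5.5.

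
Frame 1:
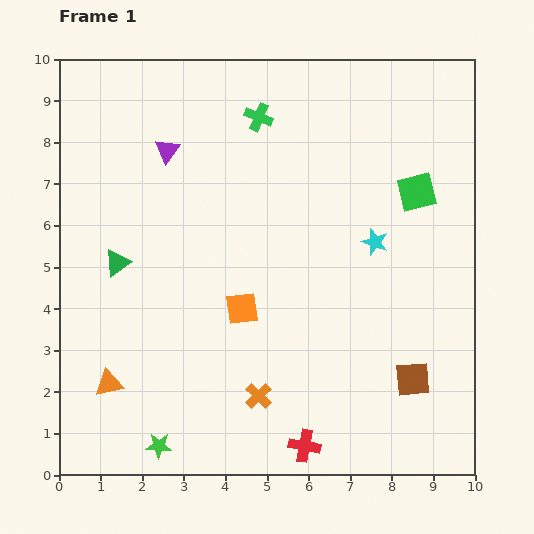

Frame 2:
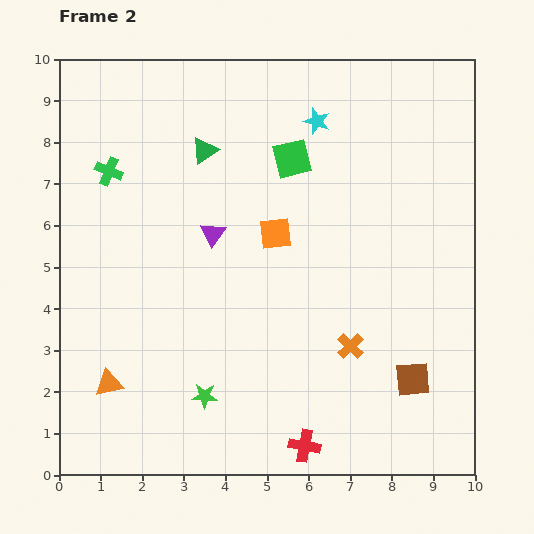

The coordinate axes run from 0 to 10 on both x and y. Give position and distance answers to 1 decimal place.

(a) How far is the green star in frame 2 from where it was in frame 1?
1.6

The green star moved from (2.4, 0.7) to (3.5, 1.9), a distance of √(1.1² + 1.2²) ≈ 1.6.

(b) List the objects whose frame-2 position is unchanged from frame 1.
the orange triangle, the brown square, the red cross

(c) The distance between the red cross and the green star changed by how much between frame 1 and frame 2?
-0.8

Distance in frame 1: 3.5. Distance in frame 2: 2.7.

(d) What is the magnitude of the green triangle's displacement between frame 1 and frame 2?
3.4

The green triangle moved from (1.4, 5.1) to (3.5, 7.8), a distance of √(2.1² + 2.7²) ≈ 3.4.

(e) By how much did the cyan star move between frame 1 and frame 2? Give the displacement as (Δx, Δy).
(-1.4, 2.9)

The cyan star was at (7.6, 5.6) in frame 1 and (6.2, 8.5) in frame 2.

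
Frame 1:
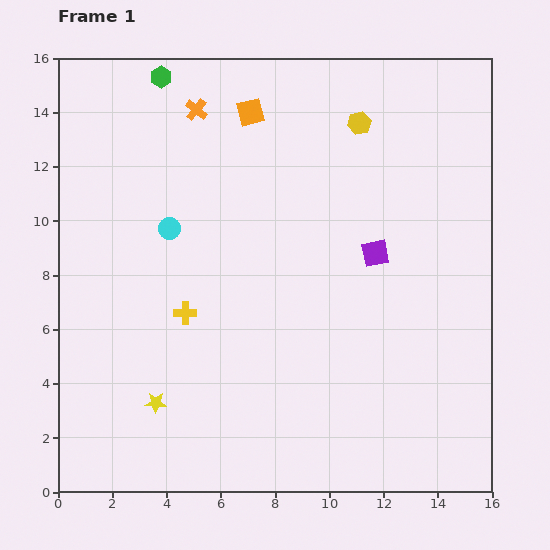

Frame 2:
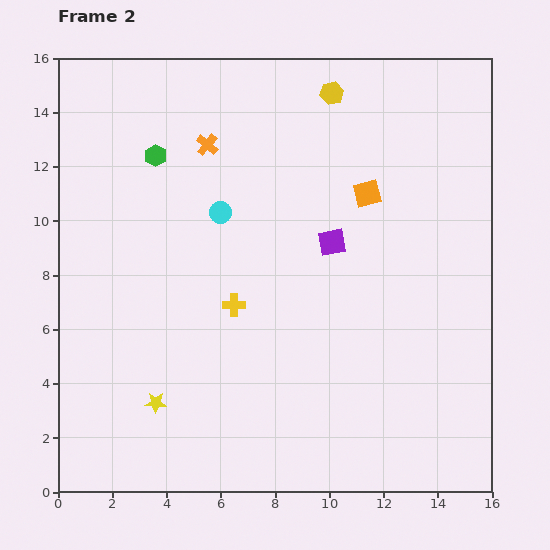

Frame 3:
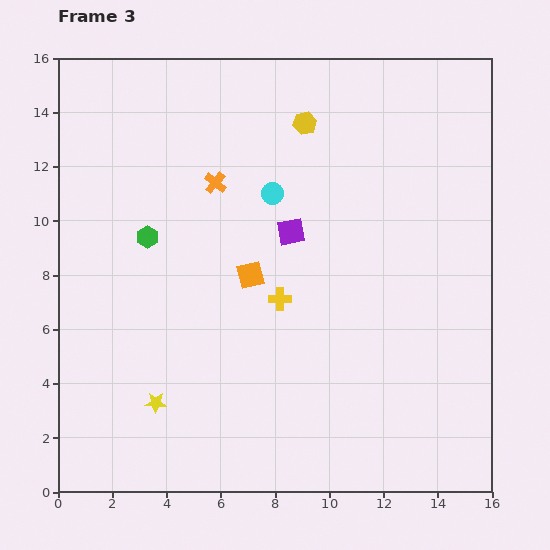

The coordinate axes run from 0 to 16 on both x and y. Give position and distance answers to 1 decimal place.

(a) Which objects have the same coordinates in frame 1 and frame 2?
the yellow star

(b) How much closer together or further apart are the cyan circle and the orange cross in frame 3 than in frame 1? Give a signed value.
-2.4

Distance in frame 1: 4.5. Distance in frame 3: 2.1.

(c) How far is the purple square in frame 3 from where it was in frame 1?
3.2

The purple square moved from (11.7, 8.8) to (8.6, 9.6), a distance of √(3.1² + 0.8²) ≈ 3.2.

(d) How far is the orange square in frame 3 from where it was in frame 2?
5.2

The orange square moved from (11.4, 11.0) to (7.1, 8.0), a distance of √(4.3² + 3.0²) ≈ 5.2.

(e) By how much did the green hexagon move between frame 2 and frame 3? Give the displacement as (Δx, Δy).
(-0.3, -3.0)

The green hexagon was at (3.6, 12.4) in frame 2 and (3.3, 9.4) in frame 3.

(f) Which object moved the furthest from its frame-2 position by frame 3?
the orange square

(moved 5.2; next 3.0)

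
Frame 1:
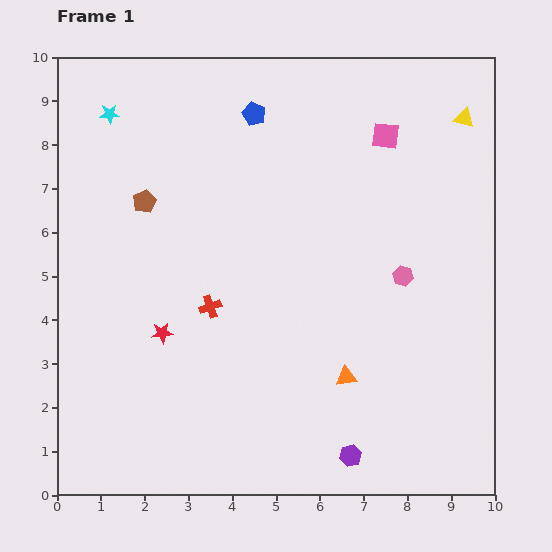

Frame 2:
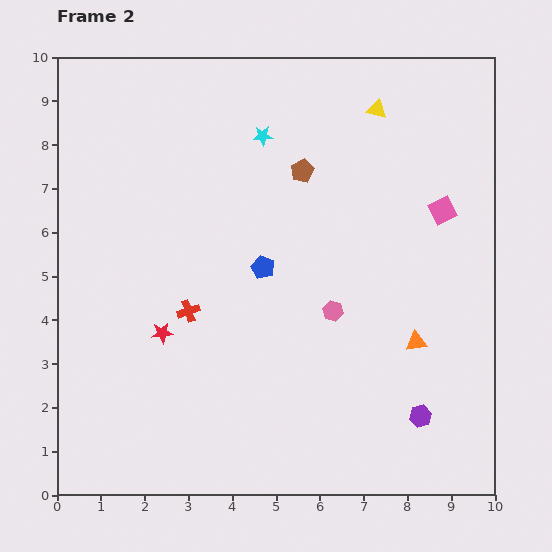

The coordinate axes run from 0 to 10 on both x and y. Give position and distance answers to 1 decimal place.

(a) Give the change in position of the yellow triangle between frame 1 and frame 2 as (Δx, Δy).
(-2.0, 0.2)

The yellow triangle was at (9.3, 8.6) in frame 1 and (7.3, 8.8) in frame 2.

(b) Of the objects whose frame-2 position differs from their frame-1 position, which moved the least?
the red cross

(moved 0.5)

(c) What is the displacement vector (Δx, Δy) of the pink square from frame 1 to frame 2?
(1.3, -1.7)

The pink square was at (7.5, 8.2) in frame 1 and (8.8, 6.5) in frame 2.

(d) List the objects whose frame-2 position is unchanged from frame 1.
the red star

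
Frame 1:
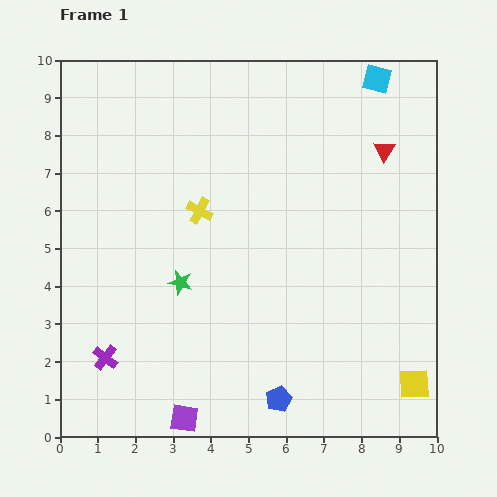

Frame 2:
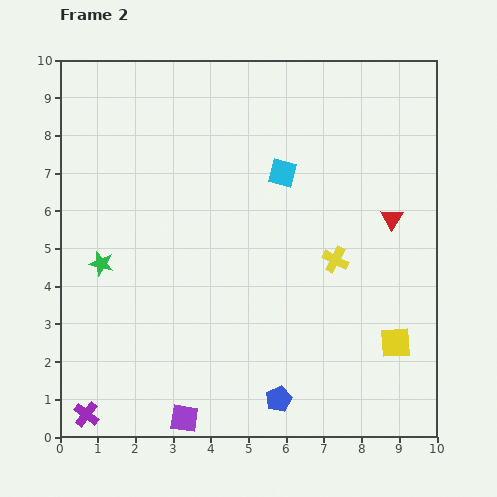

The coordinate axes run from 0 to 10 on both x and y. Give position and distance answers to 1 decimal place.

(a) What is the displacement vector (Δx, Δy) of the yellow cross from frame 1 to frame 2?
(3.6, -1.3)

The yellow cross was at (3.7, 6.0) in frame 1 and (7.3, 4.7) in frame 2.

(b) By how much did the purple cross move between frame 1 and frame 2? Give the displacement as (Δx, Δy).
(-0.5, -1.5)

The purple cross was at (1.2, 2.1) in frame 1 and (0.7, 0.6) in frame 2.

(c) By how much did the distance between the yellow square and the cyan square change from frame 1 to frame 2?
-2.8

Distance in frame 1: 8.2. Distance in frame 2: 5.4.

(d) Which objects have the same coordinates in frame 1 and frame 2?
the purple square, the blue pentagon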